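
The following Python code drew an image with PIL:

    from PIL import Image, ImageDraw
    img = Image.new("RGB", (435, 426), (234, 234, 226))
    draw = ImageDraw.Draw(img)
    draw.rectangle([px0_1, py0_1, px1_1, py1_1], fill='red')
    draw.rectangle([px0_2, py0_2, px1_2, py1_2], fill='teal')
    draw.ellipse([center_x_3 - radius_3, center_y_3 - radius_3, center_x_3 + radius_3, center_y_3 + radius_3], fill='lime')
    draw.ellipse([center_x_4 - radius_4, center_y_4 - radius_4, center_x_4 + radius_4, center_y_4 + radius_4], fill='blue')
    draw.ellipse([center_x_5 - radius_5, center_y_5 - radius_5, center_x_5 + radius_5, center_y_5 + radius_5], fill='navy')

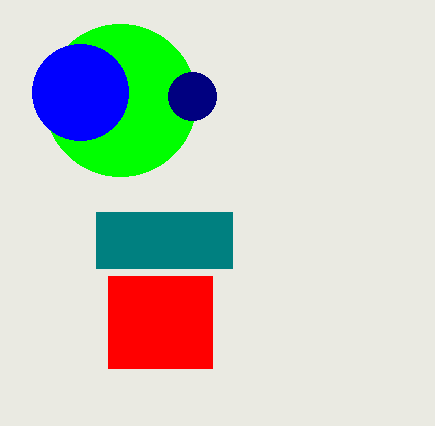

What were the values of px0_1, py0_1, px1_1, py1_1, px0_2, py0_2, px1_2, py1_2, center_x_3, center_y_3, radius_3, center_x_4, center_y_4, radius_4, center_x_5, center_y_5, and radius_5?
px0_1 = 108; py0_1 = 276; px1_1 = 212; py1_1 = 368; px0_2 = 96; py0_2 = 212; px1_2 = 232; py1_2 = 268; center_x_3 = 120; center_y_3 = 100; radius_3 = 76; center_x_4 = 80; center_y_4 = 92; radius_4 = 48; center_x_5 = 192; center_y_5 = 96; radius_5 = 24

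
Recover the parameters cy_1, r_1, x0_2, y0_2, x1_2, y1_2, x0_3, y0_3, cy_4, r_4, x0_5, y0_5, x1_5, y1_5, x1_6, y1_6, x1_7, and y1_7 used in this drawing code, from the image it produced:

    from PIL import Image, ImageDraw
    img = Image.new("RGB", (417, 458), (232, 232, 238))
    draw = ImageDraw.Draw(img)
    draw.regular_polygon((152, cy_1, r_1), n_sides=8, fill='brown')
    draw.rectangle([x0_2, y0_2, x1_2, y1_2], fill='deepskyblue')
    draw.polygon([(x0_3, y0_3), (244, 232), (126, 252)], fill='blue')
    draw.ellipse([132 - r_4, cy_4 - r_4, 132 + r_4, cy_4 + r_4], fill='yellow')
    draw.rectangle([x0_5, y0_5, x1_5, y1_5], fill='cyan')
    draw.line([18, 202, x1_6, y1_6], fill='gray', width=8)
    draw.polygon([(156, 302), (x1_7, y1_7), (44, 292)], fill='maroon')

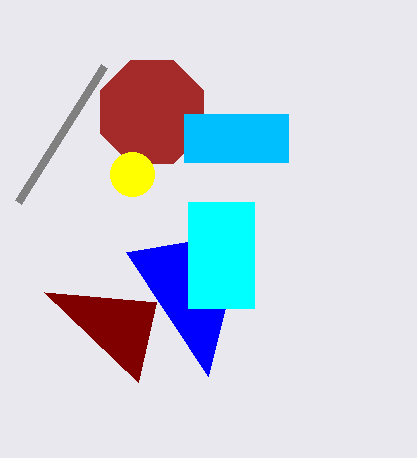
cy_1 = 112, r_1 = 56, x0_2 = 184, y0_2 = 114, x1_2 = 288, y1_2 = 162, x0_3 = 208, y0_3 = 376, cy_4 = 174, r_4 = 22, x0_5 = 188, y0_5 = 202, x1_5 = 254, y1_5 = 308, x1_6 = 104, y1_6 = 66, x1_7 = 138, y1_7 = 382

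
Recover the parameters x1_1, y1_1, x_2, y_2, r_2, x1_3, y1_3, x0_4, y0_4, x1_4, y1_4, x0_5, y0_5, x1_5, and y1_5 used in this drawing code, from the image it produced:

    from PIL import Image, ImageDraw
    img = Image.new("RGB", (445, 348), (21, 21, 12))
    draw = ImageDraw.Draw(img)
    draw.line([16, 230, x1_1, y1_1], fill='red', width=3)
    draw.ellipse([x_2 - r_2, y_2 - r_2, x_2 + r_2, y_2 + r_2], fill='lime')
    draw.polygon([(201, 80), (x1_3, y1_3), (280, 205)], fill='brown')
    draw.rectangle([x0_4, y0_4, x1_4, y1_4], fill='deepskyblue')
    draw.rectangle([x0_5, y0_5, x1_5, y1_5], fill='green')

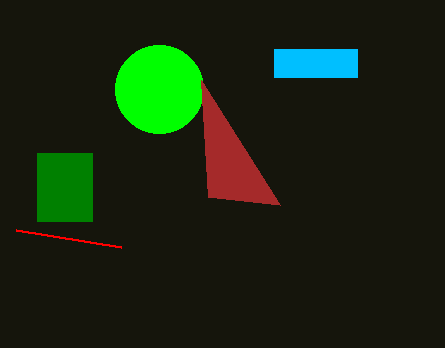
x1_1 = 121
y1_1 = 247
x_2 = 159
y_2 = 89
r_2 = 44
x1_3 = 208
y1_3 = 197
x0_4 = 274
y0_4 = 49
x1_4 = 357
y1_4 = 77
x0_5 = 37
y0_5 = 153
x1_5 = 92
y1_5 = 221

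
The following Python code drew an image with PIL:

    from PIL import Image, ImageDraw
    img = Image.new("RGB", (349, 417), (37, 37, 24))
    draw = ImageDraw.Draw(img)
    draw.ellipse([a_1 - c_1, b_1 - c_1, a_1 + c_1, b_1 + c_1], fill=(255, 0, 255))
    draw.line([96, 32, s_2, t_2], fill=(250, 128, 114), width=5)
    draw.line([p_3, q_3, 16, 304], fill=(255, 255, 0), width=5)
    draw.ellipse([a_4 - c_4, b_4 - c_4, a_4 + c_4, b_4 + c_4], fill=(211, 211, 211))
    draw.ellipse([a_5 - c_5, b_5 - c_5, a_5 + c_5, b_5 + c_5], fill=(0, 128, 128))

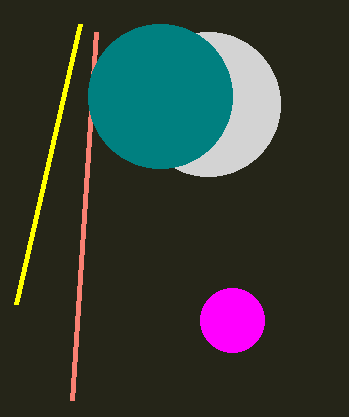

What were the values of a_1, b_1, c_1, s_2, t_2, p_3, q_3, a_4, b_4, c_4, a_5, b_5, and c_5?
a_1 = 232, b_1 = 320, c_1 = 32, s_2 = 72, t_2 = 400, p_3 = 80, q_3 = 24, a_4 = 208, b_4 = 104, c_4 = 72, a_5 = 160, b_5 = 96, c_5 = 72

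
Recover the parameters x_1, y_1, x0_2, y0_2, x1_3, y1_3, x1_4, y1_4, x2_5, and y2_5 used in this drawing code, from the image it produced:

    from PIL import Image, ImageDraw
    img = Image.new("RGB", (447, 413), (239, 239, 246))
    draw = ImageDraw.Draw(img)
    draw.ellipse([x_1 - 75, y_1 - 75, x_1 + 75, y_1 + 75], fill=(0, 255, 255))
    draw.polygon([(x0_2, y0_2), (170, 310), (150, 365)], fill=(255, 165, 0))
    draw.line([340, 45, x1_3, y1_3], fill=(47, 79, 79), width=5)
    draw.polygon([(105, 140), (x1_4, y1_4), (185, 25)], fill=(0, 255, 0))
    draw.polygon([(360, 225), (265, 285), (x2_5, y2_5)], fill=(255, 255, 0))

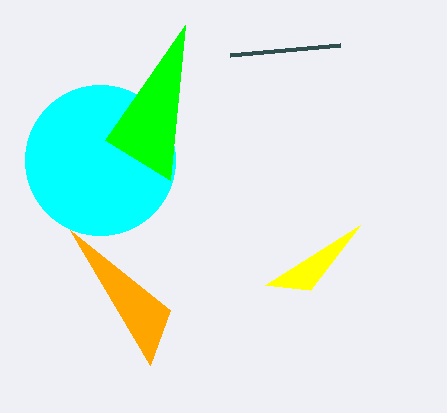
x_1 = 100, y_1 = 160, x0_2 = 70, y0_2 = 230, x1_3 = 230, y1_3 = 55, x1_4 = 170, y1_4 = 180, x2_5 = 310, y2_5 = 290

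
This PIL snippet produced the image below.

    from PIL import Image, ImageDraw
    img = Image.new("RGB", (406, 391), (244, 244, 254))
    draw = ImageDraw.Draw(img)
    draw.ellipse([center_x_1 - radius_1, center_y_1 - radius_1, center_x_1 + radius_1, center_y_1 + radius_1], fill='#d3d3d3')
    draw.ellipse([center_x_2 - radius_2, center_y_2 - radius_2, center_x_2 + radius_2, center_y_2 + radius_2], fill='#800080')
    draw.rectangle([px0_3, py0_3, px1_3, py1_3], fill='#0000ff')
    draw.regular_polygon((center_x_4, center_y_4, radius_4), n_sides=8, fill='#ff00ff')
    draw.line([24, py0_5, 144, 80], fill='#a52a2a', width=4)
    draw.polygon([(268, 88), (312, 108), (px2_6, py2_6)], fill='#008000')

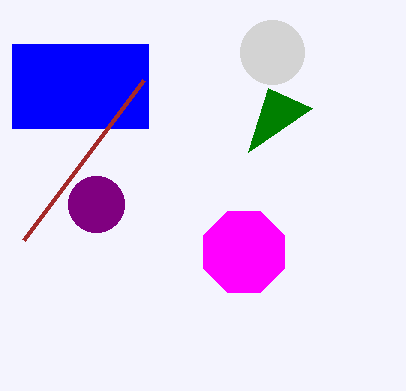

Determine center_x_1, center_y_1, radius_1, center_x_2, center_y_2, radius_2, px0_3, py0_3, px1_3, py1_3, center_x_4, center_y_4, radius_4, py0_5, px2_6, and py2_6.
center_x_1 = 272; center_y_1 = 52; radius_1 = 32; center_x_2 = 96; center_y_2 = 204; radius_2 = 28; px0_3 = 12; py0_3 = 44; px1_3 = 148; py1_3 = 128; center_x_4 = 244; center_y_4 = 252; radius_4 = 44; py0_5 = 240; px2_6 = 248; py2_6 = 152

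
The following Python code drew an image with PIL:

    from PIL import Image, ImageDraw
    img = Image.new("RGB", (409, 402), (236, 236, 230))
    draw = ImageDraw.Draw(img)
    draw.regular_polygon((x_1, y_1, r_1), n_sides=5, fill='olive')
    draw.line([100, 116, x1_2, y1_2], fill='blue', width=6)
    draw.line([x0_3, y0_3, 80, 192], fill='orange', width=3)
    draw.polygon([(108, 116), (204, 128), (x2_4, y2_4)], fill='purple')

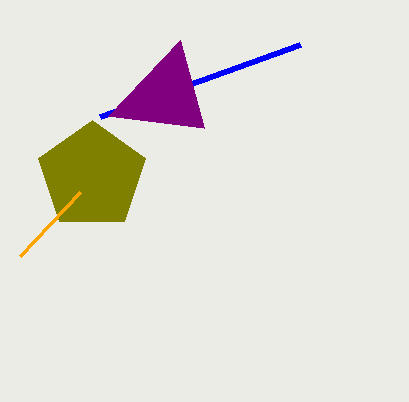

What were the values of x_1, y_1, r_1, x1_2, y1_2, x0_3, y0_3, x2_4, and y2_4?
x_1 = 92, y_1 = 176, r_1 = 56, x1_2 = 300, y1_2 = 44, x0_3 = 20, y0_3 = 256, x2_4 = 180, y2_4 = 40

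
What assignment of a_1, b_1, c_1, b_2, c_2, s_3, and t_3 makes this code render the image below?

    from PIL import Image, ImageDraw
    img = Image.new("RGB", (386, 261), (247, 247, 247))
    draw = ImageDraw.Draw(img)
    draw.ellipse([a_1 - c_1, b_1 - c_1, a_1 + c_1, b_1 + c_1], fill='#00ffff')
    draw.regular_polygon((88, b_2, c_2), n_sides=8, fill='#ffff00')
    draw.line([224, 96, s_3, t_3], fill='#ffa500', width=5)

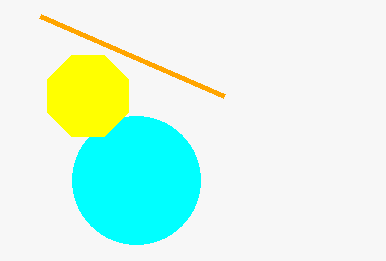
a_1 = 136, b_1 = 180, c_1 = 64, b_2 = 96, c_2 = 44, s_3 = 40, t_3 = 16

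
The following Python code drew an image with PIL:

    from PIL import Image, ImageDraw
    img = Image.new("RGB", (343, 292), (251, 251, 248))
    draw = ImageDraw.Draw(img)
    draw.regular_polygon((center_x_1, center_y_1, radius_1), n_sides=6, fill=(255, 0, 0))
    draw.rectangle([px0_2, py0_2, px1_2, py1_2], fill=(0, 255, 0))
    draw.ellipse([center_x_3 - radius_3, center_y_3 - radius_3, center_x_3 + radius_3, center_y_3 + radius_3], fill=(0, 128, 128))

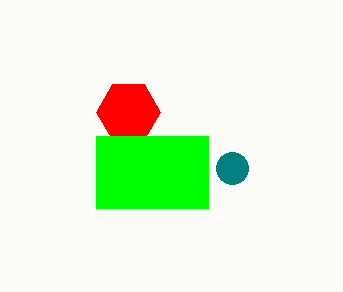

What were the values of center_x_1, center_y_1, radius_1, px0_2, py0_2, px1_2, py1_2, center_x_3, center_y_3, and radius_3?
center_x_1 = 128; center_y_1 = 112; radius_1 = 32; px0_2 = 96; py0_2 = 136; px1_2 = 208; py1_2 = 208; center_x_3 = 232; center_y_3 = 168; radius_3 = 16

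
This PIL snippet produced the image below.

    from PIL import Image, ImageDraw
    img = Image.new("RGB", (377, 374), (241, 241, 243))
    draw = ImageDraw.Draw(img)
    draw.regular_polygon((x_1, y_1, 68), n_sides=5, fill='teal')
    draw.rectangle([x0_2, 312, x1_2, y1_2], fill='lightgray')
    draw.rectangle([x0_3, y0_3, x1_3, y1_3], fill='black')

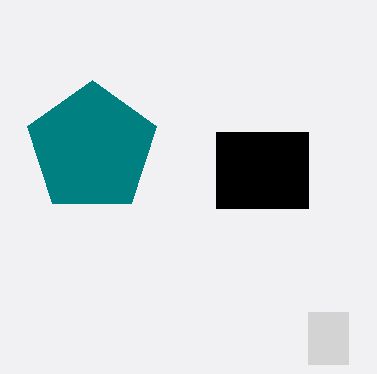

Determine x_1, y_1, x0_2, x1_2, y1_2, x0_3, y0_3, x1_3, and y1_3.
x_1 = 92; y_1 = 148; x0_2 = 308; x1_2 = 348; y1_2 = 364; x0_3 = 216; y0_3 = 132; x1_3 = 308; y1_3 = 208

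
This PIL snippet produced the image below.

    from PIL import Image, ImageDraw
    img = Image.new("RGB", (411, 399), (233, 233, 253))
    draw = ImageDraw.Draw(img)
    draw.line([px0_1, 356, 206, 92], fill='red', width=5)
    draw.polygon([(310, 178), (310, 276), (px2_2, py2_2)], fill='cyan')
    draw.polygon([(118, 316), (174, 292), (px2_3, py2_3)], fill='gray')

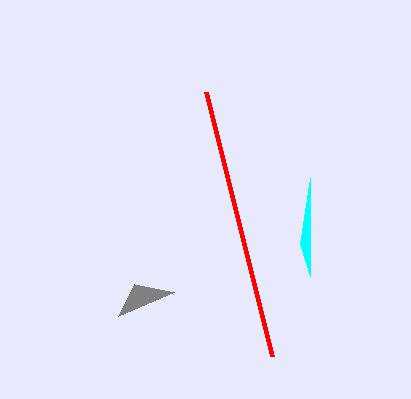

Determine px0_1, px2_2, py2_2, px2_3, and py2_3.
px0_1 = 272
px2_2 = 300
py2_2 = 244
px2_3 = 134
py2_3 = 284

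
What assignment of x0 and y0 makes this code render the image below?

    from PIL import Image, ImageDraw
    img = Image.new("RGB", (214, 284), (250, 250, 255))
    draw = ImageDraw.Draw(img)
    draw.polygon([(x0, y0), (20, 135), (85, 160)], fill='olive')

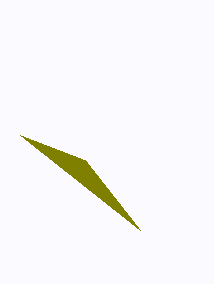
x0 = 140; y0 = 230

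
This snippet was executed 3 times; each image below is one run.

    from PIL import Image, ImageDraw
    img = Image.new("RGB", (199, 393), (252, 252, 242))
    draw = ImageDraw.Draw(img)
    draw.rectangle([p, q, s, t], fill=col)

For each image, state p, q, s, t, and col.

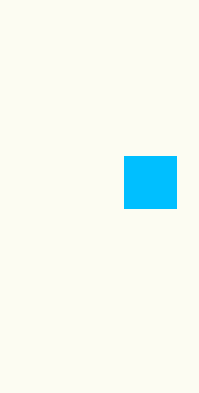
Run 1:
p = 124; q = 156; s = 176; t = 208; col = 'deepskyblue'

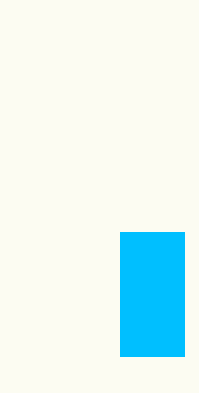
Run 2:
p = 120; q = 232; s = 184; t = 356; col = 'deepskyblue'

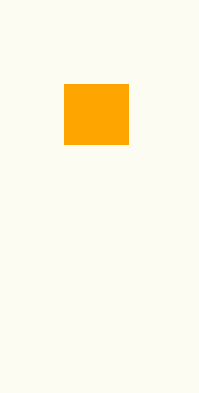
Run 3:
p = 64
q = 84
s = 128
t = 144
col = 'orange'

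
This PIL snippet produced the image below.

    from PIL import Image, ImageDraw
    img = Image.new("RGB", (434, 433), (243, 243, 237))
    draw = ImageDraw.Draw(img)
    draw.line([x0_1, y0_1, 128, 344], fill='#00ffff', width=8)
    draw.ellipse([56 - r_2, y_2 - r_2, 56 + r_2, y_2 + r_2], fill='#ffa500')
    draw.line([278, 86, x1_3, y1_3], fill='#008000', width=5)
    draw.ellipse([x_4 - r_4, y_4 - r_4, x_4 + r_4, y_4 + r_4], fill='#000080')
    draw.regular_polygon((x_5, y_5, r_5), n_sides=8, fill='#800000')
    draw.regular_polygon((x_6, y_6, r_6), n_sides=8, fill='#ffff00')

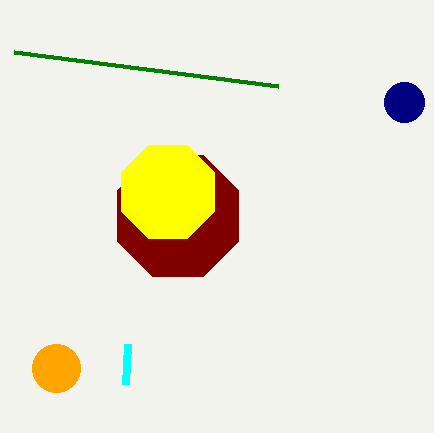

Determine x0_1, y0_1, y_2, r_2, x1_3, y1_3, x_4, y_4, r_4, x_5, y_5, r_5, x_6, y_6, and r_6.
x0_1 = 126
y0_1 = 384
y_2 = 368
r_2 = 24
x1_3 = 14
y1_3 = 52
x_4 = 404
y_4 = 102
r_4 = 20
x_5 = 178
y_5 = 216
r_5 = 66
x_6 = 168
y_6 = 192
r_6 = 50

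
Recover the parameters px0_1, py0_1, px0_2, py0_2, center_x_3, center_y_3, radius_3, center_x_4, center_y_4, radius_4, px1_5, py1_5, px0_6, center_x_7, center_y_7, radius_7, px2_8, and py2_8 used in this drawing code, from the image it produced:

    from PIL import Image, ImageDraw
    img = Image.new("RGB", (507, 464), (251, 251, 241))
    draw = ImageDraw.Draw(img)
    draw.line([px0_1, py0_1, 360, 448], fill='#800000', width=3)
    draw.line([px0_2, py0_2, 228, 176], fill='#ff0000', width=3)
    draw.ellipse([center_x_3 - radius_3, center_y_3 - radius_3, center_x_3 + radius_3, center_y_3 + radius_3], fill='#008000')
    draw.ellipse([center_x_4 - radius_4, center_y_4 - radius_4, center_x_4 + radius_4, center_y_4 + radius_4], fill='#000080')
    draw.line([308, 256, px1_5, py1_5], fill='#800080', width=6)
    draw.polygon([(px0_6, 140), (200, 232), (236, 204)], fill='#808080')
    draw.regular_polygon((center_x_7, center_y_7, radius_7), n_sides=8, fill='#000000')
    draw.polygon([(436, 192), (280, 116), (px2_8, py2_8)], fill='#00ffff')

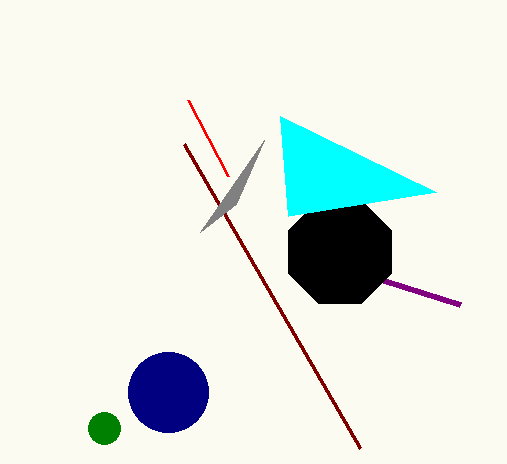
px0_1 = 184; py0_1 = 144; px0_2 = 188; py0_2 = 100; center_x_3 = 104; center_y_3 = 428; radius_3 = 16; center_x_4 = 168; center_y_4 = 392; radius_4 = 40; px1_5 = 460; py1_5 = 304; px0_6 = 264; center_x_7 = 340; center_y_7 = 252; radius_7 = 56; px2_8 = 288; py2_8 = 216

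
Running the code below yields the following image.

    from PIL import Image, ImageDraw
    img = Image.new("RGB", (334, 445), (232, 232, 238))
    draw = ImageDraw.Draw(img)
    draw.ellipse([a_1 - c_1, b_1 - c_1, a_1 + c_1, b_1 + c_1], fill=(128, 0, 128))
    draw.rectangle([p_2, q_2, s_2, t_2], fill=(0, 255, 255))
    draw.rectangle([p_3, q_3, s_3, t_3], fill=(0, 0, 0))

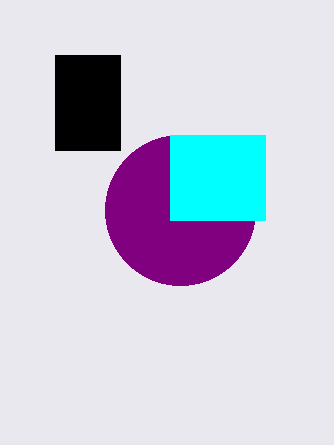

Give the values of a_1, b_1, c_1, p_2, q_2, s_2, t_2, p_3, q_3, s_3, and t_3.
a_1 = 180, b_1 = 210, c_1 = 75, p_2 = 170, q_2 = 135, s_2 = 265, t_2 = 220, p_3 = 55, q_3 = 55, s_3 = 120, t_3 = 150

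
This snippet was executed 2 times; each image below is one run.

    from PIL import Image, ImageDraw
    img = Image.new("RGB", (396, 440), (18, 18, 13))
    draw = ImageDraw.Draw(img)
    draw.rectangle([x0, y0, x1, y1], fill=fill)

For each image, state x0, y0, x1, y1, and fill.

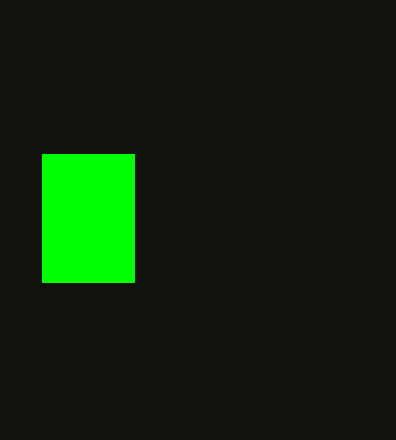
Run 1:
x0 = 42; y0 = 154; x1 = 134; y1 = 282; fill = 'lime'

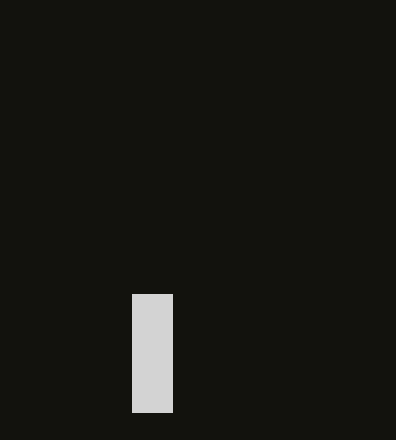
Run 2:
x0 = 132
y0 = 294
x1 = 172
y1 = 412
fill = 'lightgray'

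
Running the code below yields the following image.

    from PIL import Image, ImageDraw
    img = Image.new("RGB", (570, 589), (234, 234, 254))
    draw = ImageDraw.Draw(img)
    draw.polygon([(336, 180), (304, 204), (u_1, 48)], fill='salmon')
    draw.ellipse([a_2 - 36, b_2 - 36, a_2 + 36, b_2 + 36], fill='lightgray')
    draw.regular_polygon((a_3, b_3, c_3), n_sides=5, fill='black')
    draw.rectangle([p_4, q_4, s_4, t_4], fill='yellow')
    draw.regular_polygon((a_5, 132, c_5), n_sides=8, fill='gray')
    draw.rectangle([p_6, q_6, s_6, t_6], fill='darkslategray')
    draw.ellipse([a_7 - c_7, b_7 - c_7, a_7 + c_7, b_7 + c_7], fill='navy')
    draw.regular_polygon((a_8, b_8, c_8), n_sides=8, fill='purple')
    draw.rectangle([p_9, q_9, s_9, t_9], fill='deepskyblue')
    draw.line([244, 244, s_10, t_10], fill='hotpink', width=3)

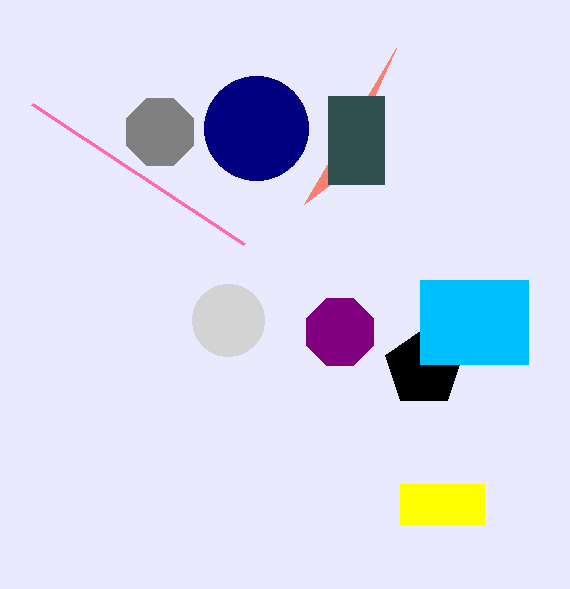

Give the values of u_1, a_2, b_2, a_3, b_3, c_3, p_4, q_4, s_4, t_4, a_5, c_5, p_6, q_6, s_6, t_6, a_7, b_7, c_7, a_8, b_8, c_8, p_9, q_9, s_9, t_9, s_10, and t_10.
u_1 = 396
a_2 = 228
b_2 = 320
a_3 = 424
b_3 = 368
c_3 = 40
p_4 = 400
q_4 = 484
s_4 = 484
t_4 = 524
a_5 = 160
c_5 = 36
p_6 = 328
q_6 = 96
s_6 = 384
t_6 = 184
a_7 = 256
b_7 = 128
c_7 = 52
a_8 = 340
b_8 = 332
c_8 = 36
p_9 = 420
q_9 = 280
s_9 = 528
t_9 = 364
s_10 = 32
t_10 = 104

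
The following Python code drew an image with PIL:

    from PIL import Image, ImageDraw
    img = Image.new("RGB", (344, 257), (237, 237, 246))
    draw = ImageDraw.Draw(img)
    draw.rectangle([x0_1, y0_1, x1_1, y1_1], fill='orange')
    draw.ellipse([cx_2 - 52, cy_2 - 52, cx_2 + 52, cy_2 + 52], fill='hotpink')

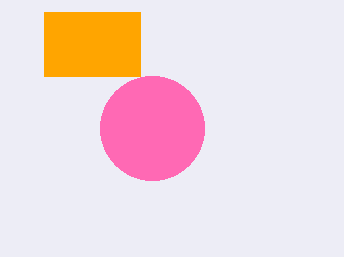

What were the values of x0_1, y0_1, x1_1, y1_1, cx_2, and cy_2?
x0_1 = 44; y0_1 = 12; x1_1 = 140; y1_1 = 76; cx_2 = 152; cy_2 = 128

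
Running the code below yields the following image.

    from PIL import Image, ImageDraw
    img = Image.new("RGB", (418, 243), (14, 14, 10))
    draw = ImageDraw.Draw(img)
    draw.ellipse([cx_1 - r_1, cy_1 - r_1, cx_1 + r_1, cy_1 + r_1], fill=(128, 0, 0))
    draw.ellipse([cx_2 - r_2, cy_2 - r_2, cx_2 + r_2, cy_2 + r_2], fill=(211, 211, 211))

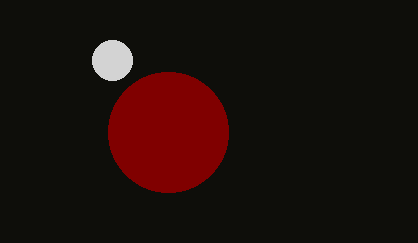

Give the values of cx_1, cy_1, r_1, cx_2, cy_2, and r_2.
cx_1 = 168
cy_1 = 132
r_1 = 60
cx_2 = 112
cy_2 = 60
r_2 = 20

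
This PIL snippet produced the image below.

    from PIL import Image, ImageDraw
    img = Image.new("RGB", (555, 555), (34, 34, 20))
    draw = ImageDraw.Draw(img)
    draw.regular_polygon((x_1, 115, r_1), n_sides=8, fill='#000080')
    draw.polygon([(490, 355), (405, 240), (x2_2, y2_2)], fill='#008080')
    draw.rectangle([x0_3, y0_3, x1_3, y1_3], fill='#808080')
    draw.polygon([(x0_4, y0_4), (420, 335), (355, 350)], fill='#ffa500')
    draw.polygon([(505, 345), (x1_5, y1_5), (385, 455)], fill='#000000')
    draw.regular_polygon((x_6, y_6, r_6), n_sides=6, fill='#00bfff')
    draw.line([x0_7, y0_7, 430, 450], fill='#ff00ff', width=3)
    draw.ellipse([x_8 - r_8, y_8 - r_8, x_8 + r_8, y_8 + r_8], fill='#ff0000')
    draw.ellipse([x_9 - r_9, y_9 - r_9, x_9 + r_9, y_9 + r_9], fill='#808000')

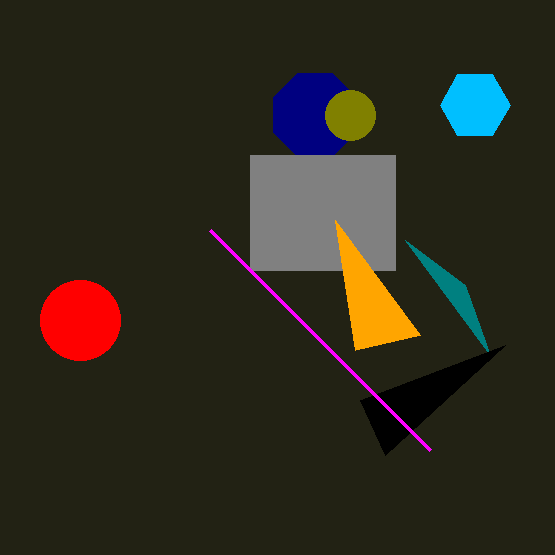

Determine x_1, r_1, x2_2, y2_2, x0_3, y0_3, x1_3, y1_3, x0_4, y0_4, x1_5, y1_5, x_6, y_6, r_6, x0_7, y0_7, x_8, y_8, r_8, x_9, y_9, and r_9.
x_1 = 315, r_1 = 45, x2_2 = 465, y2_2 = 285, x0_3 = 250, y0_3 = 155, x1_3 = 395, y1_3 = 270, x0_4 = 335, y0_4 = 220, x1_5 = 360, y1_5 = 400, x_6 = 475, y_6 = 105, r_6 = 35, x0_7 = 210, y0_7 = 230, x_8 = 80, y_8 = 320, r_8 = 40, x_9 = 350, y_9 = 115, r_9 = 25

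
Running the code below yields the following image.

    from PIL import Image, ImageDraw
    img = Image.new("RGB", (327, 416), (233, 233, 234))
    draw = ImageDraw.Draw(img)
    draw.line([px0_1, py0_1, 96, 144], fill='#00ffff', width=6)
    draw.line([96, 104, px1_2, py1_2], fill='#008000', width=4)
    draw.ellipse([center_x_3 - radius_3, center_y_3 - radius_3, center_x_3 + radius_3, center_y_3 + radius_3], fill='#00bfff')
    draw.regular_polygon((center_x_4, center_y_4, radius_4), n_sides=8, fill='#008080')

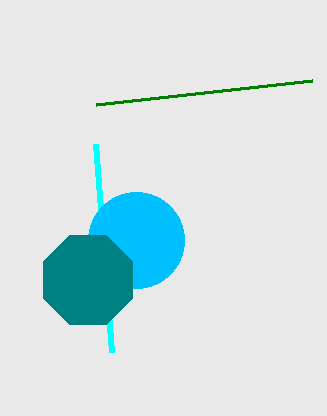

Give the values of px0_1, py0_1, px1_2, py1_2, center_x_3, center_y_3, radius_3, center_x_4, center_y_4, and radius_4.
px0_1 = 112
py0_1 = 352
px1_2 = 312
py1_2 = 80
center_x_3 = 136
center_y_3 = 240
radius_3 = 48
center_x_4 = 88
center_y_4 = 280
radius_4 = 48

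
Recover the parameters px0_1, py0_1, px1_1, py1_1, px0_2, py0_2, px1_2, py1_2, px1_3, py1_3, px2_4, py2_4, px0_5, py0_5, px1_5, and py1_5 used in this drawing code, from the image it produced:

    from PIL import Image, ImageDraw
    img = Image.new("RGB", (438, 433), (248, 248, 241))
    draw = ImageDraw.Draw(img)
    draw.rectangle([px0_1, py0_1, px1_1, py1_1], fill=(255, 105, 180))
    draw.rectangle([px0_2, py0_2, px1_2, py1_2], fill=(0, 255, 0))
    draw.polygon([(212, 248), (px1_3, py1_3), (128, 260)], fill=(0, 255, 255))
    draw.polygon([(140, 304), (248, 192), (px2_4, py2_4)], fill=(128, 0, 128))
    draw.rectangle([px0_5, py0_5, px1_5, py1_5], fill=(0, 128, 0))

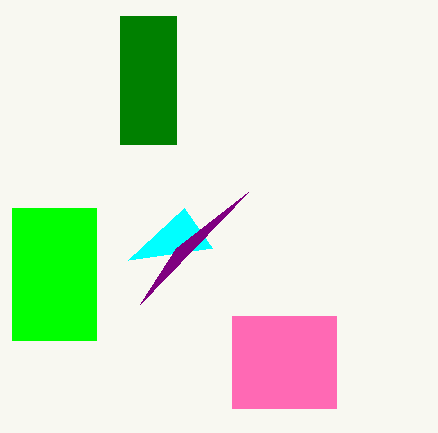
px0_1 = 232
py0_1 = 316
px1_1 = 336
py1_1 = 408
px0_2 = 12
py0_2 = 208
px1_2 = 96
py1_2 = 340
px1_3 = 184
py1_3 = 208
px2_4 = 176
py2_4 = 248
px0_5 = 120
py0_5 = 16
px1_5 = 176
py1_5 = 144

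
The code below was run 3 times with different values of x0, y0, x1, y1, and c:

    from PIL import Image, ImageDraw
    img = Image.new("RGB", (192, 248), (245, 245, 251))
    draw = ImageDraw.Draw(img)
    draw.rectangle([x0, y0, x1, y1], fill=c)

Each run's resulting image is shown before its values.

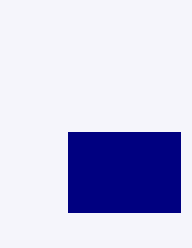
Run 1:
x0 = 68
y0 = 132
x1 = 180
y1 = 212
c = 'navy'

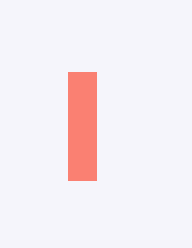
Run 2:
x0 = 68, y0 = 72, x1 = 96, y1 = 180, c = 'salmon'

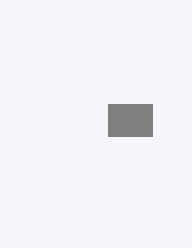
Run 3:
x0 = 108
y0 = 104
x1 = 152
y1 = 136
c = 'gray'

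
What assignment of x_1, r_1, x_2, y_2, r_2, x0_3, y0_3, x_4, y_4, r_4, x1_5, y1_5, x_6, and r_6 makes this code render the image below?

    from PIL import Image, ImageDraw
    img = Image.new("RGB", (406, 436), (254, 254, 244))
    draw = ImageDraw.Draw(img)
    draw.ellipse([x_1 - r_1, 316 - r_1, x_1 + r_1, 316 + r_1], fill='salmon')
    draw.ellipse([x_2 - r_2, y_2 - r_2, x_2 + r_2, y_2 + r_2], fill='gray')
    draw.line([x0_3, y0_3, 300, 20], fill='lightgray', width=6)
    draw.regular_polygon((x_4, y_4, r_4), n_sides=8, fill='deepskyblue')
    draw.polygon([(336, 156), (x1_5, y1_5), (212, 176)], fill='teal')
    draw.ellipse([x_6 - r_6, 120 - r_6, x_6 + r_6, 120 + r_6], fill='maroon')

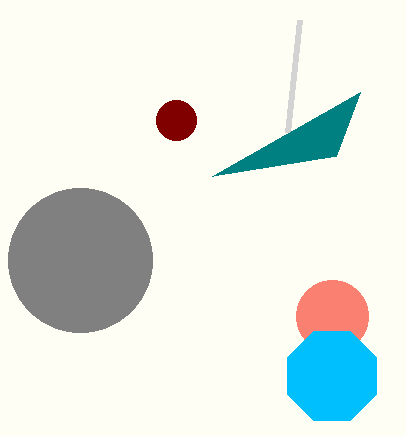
x_1 = 332; r_1 = 36; x_2 = 80; y_2 = 260; r_2 = 72; x0_3 = 288; y0_3 = 132; x_4 = 332; y_4 = 376; r_4 = 48; x1_5 = 360; y1_5 = 92; x_6 = 176; r_6 = 20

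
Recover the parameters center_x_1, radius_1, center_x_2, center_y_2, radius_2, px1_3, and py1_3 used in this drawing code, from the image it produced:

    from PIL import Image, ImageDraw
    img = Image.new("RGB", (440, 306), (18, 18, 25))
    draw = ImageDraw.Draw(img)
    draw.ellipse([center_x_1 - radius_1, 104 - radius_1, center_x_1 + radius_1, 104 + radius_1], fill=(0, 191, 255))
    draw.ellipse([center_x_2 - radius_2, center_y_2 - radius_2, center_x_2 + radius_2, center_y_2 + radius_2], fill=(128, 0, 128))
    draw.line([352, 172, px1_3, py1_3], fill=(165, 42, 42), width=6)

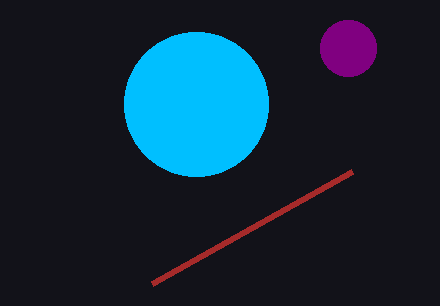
center_x_1 = 196; radius_1 = 72; center_x_2 = 348; center_y_2 = 48; radius_2 = 28; px1_3 = 152; py1_3 = 284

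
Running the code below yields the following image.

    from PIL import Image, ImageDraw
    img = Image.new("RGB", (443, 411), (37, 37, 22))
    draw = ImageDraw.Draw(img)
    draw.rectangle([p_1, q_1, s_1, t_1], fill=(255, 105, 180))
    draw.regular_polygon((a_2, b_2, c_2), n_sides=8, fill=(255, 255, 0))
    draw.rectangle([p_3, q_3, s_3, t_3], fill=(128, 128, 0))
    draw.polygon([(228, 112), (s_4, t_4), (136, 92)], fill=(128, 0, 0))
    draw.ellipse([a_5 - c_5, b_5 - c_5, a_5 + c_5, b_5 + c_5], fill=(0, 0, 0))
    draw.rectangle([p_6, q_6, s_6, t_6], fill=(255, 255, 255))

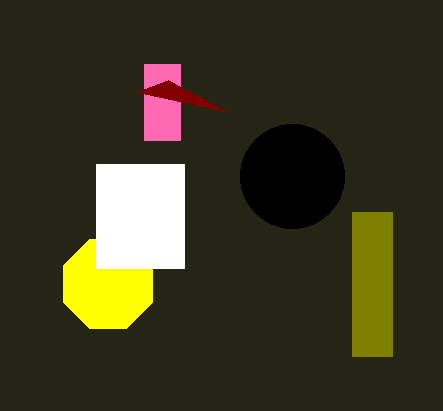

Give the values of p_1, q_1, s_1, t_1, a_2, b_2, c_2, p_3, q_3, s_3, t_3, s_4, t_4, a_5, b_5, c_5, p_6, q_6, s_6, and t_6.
p_1 = 144; q_1 = 64; s_1 = 180; t_1 = 140; a_2 = 108; b_2 = 284; c_2 = 48; p_3 = 352; q_3 = 212; s_3 = 392; t_3 = 356; s_4 = 168; t_4 = 80; a_5 = 292; b_5 = 176; c_5 = 52; p_6 = 96; q_6 = 164; s_6 = 184; t_6 = 268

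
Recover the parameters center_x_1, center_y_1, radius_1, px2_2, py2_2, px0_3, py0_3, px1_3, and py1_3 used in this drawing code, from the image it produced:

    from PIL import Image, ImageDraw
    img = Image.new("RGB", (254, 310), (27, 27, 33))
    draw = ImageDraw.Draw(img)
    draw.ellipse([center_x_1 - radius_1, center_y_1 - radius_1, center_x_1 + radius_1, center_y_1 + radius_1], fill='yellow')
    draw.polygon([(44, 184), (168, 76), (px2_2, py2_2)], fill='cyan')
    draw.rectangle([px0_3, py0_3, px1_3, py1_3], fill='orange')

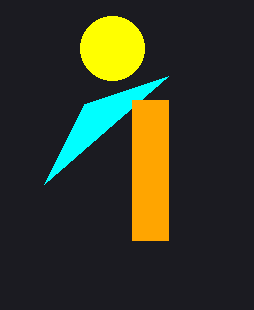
center_x_1 = 112, center_y_1 = 48, radius_1 = 32, px2_2 = 84, py2_2 = 104, px0_3 = 132, py0_3 = 100, px1_3 = 168, py1_3 = 240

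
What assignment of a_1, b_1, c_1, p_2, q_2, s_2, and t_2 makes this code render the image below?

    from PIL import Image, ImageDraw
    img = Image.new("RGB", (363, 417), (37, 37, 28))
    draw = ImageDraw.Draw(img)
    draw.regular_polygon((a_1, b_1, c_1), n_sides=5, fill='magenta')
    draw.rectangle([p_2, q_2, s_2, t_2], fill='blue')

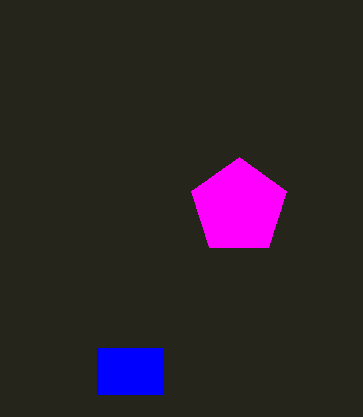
a_1 = 239, b_1 = 207, c_1 = 50, p_2 = 97, q_2 = 348, s_2 = 163, t_2 = 394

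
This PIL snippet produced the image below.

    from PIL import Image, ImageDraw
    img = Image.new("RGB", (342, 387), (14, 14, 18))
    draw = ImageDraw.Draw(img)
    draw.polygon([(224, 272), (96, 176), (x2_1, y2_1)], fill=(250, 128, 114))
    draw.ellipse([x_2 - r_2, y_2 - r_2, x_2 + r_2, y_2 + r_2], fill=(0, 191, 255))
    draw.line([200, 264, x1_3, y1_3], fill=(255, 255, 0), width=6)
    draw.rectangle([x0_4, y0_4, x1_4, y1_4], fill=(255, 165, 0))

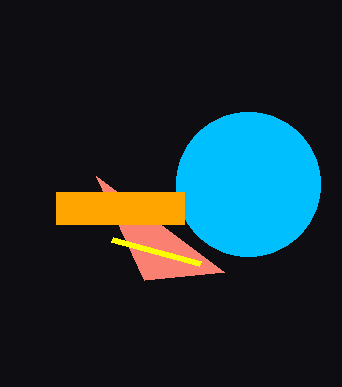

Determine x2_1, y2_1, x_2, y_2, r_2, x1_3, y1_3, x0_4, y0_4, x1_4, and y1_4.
x2_1 = 144; y2_1 = 280; x_2 = 248; y_2 = 184; r_2 = 72; x1_3 = 112; y1_3 = 240; x0_4 = 56; y0_4 = 192; x1_4 = 184; y1_4 = 224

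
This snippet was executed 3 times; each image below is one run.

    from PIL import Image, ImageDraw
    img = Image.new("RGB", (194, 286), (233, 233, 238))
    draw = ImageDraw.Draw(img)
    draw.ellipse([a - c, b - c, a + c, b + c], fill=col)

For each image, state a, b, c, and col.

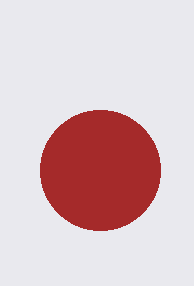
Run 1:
a = 100, b = 170, c = 60, col = 'brown'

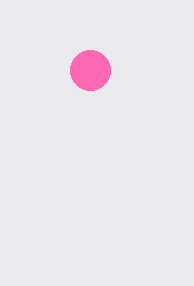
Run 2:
a = 90
b = 70
c = 20
col = 'hotpink'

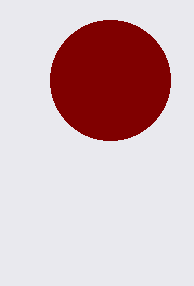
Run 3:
a = 110; b = 80; c = 60; col = 'maroon'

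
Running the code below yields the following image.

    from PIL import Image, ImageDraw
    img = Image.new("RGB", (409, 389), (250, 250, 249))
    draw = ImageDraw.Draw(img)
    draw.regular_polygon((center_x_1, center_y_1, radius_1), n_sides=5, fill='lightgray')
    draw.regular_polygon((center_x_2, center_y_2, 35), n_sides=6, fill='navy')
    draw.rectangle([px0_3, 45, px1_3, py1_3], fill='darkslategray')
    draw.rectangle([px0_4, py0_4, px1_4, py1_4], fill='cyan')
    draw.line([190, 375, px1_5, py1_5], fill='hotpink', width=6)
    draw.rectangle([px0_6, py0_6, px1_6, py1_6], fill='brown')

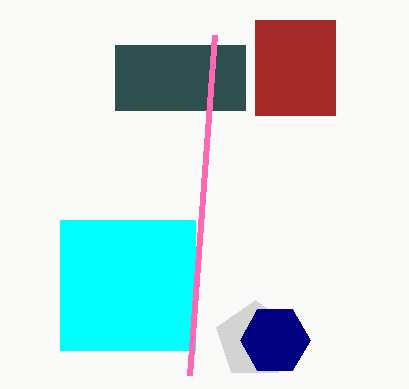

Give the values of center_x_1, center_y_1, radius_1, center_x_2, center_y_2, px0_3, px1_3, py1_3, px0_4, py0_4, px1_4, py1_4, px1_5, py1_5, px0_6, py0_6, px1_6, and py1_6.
center_x_1 = 255, center_y_1 = 340, radius_1 = 40, center_x_2 = 275, center_y_2 = 340, px0_3 = 115, px1_3 = 245, py1_3 = 110, px0_4 = 60, py0_4 = 220, px1_4 = 195, py1_4 = 350, px1_5 = 215, py1_5 = 35, px0_6 = 255, py0_6 = 20, px1_6 = 335, py1_6 = 115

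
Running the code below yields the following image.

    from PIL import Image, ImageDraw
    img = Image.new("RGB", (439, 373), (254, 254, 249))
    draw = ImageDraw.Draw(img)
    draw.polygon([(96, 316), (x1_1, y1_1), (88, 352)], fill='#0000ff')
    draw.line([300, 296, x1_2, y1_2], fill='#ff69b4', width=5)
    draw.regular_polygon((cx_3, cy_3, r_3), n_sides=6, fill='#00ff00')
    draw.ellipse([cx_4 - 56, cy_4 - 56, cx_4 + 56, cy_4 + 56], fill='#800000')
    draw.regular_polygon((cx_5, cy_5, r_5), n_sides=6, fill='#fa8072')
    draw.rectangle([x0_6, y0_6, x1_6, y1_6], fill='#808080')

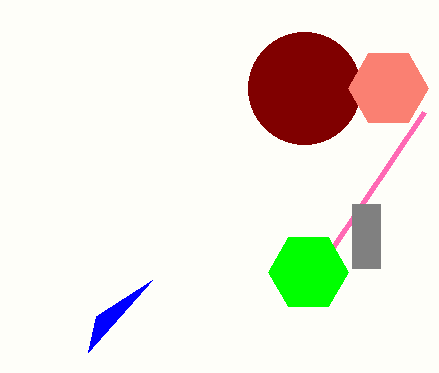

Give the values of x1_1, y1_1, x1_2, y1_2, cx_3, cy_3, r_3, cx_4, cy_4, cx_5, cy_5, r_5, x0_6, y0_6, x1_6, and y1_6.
x1_1 = 152
y1_1 = 280
x1_2 = 424
y1_2 = 112
cx_3 = 308
cy_3 = 272
r_3 = 40
cx_4 = 304
cy_4 = 88
cx_5 = 388
cy_5 = 88
r_5 = 40
x0_6 = 352
y0_6 = 204
x1_6 = 380
y1_6 = 268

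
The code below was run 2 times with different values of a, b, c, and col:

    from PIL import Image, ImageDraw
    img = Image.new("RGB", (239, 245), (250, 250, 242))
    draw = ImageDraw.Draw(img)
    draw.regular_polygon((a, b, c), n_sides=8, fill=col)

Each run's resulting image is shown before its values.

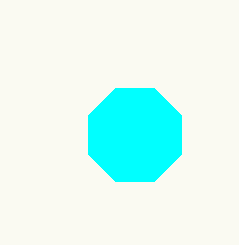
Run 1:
a = 135; b = 135; c = 50; col = 'cyan'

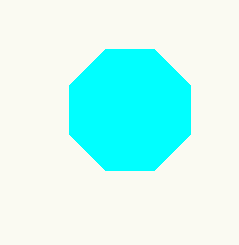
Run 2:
a = 130; b = 110; c = 65; col = 'cyan'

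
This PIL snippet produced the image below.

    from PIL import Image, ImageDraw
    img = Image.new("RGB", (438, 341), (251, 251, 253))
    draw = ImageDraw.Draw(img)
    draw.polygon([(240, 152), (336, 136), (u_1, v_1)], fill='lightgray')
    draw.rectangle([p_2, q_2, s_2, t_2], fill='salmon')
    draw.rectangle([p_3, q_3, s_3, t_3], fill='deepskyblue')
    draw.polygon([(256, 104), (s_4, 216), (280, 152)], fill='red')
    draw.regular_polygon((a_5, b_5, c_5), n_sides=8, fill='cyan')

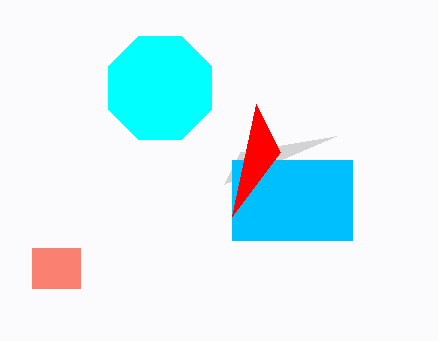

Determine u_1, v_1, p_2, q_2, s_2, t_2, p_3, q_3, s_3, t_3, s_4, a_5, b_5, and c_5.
u_1 = 224
v_1 = 184
p_2 = 32
q_2 = 248
s_2 = 80
t_2 = 288
p_3 = 232
q_3 = 160
s_3 = 352
t_3 = 240
s_4 = 232
a_5 = 160
b_5 = 88
c_5 = 56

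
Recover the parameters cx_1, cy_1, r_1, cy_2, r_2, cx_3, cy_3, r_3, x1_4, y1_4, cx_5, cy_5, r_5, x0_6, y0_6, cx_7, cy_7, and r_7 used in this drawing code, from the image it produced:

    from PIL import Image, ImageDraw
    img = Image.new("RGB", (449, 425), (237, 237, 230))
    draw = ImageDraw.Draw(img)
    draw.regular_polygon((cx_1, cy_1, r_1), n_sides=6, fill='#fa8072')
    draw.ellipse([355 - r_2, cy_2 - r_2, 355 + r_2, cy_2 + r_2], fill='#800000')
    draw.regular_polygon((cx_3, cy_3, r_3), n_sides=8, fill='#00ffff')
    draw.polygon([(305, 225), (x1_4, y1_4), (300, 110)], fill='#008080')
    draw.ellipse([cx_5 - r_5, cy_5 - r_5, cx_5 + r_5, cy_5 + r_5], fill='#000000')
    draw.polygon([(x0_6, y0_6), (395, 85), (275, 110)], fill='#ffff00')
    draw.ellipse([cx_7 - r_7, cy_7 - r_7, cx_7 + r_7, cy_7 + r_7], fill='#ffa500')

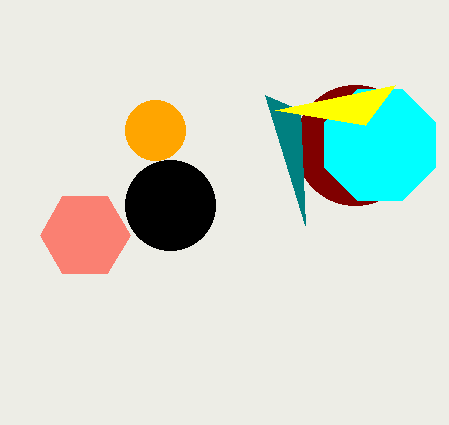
cx_1 = 85, cy_1 = 235, r_1 = 45, cy_2 = 145, r_2 = 60, cx_3 = 380, cy_3 = 145, r_3 = 60, x1_4 = 265, y1_4 = 95, cx_5 = 170, cy_5 = 205, r_5 = 45, x0_6 = 365, y0_6 = 125, cx_7 = 155, cy_7 = 130, r_7 = 30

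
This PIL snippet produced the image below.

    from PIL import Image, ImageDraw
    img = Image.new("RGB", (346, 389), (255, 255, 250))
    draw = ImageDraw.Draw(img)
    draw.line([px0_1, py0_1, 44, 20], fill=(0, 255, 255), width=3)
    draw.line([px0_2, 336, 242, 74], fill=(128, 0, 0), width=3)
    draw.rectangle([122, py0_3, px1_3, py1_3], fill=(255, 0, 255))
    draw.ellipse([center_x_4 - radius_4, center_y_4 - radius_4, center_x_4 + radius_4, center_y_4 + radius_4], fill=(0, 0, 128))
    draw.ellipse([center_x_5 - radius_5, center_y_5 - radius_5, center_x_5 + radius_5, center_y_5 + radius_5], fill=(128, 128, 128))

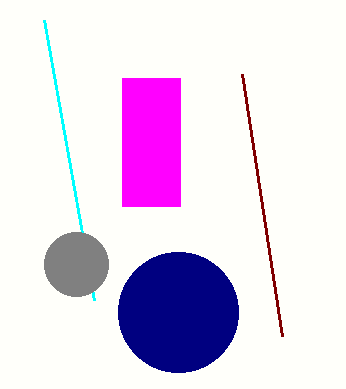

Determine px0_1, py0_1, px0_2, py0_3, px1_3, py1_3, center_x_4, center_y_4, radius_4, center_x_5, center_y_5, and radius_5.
px0_1 = 94; py0_1 = 300; px0_2 = 282; py0_3 = 78; px1_3 = 180; py1_3 = 206; center_x_4 = 178; center_y_4 = 312; radius_4 = 60; center_x_5 = 76; center_y_5 = 264; radius_5 = 32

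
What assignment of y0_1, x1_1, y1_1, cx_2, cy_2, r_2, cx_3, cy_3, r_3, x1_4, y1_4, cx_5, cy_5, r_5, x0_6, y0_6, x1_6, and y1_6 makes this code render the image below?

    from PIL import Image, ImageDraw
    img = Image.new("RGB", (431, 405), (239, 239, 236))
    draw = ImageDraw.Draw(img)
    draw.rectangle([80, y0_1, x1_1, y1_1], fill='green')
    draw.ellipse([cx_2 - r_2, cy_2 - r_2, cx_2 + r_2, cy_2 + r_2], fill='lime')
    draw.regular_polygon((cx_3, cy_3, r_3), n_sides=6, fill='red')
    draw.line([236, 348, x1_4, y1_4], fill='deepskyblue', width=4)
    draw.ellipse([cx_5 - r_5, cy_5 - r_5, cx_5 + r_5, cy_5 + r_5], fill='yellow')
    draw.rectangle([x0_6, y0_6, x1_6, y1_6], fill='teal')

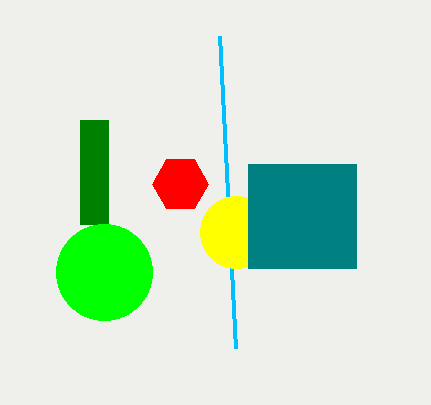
y0_1 = 120, x1_1 = 108, y1_1 = 224, cx_2 = 104, cy_2 = 272, r_2 = 48, cx_3 = 180, cy_3 = 184, r_3 = 28, x1_4 = 220, y1_4 = 36, cx_5 = 236, cy_5 = 232, r_5 = 36, x0_6 = 248, y0_6 = 164, x1_6 = 356, y1_6 = 268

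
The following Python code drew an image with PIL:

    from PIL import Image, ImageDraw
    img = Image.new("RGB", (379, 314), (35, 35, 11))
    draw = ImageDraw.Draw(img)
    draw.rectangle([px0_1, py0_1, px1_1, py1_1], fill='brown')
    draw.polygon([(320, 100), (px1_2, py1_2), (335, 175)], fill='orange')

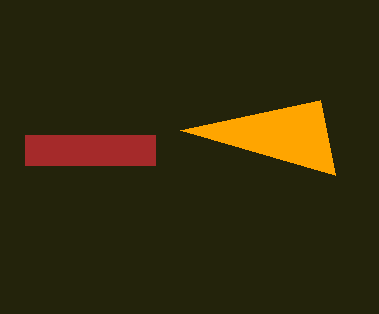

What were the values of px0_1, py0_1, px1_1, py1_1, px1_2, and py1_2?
px0_1 = 25, py0_1 = 135, px1_1 = 155, py1_1 = 165, px1_2 = 180, py1_2 = 130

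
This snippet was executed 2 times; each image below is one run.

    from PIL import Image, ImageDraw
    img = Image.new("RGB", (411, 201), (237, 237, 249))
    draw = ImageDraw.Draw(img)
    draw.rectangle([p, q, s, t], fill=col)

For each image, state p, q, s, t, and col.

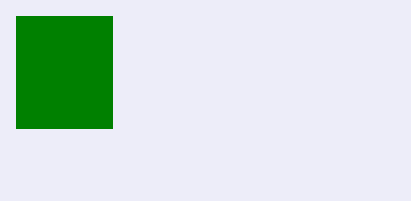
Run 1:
p = 16; q = 16; s = 112; t = 128; col = 'green'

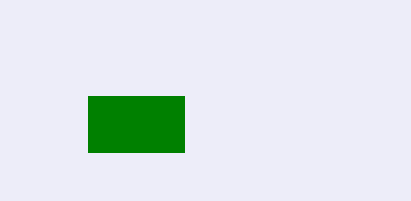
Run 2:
p = 88; q = 96; s = 184; t = 152; col = 'green'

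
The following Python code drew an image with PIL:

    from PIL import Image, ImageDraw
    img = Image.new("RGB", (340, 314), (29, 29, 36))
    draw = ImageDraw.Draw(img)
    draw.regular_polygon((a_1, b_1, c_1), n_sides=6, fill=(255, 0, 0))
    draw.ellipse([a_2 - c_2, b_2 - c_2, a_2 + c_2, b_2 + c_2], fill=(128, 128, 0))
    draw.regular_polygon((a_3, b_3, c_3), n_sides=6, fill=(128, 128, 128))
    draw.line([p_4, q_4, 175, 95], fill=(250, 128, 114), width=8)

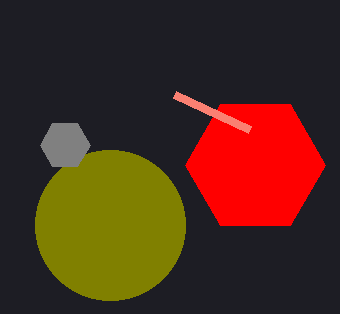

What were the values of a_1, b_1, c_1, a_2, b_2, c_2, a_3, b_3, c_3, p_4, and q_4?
a_1 = 255
b_1 = 165
c_1 = 70
a_2 = 110
b_2 = 225
c_2 = 75
a_3 = 65
b_3 = 145
c_3 = 25
p_4 = 250
q_4 = 130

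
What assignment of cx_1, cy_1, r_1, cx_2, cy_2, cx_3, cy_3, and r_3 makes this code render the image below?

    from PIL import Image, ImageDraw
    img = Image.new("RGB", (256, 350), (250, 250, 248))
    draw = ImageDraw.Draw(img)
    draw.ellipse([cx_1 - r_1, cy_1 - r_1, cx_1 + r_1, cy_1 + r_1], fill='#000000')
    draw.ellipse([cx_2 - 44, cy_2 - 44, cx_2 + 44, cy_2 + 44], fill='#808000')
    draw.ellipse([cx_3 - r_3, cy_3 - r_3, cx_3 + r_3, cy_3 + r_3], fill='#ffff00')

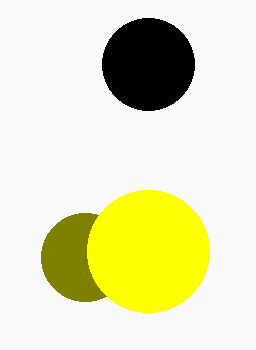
cx_1 = 148; cy_1 = 64; r_1 = 46; cx_2 = 85; cy_2 = 257; cx_3 = 148; cy_3 = 251; r_3 = 61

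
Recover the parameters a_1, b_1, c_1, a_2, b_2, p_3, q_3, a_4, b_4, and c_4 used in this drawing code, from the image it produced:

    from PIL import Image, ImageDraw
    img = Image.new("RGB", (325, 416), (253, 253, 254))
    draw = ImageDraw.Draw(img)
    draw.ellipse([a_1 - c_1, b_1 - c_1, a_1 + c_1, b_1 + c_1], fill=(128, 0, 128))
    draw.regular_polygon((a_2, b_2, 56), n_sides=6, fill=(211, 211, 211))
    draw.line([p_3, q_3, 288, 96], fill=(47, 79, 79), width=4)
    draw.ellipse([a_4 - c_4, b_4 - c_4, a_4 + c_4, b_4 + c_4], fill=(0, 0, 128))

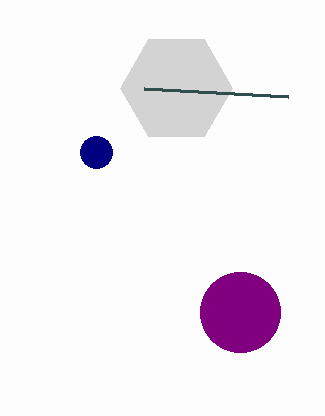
a_1 = 240, b_1 = 312, c_1 = 40, a_2 = 176, b_2 = 88, p_3 = 144, q_3 = 88, a_4 = 96, b_4 = 152, c_4 = 16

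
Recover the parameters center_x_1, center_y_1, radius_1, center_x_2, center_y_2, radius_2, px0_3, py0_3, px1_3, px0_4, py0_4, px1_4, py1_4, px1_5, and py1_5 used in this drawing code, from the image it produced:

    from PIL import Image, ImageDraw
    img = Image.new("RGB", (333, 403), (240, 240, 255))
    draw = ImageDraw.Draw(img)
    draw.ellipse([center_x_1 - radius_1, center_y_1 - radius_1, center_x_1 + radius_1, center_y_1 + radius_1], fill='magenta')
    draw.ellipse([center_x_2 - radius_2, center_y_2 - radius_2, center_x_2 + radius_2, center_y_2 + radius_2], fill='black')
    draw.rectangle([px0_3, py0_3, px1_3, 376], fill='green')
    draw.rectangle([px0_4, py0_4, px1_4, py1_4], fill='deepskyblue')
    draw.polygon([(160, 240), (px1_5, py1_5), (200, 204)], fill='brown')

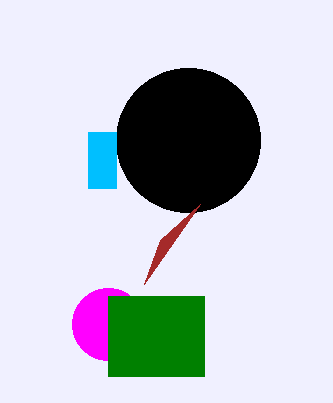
center_x_1 = 108
center_y_1 = 324
radius_1 = 36
center_x_2 = 188
center_y_2 = 140
radius_2 = 72
px0_3 = 108
py0_3 = 296
px1_3 = 204
px0_4 = 88
py0_4 = 132
px1_4 = 116
py1_4 = 188
px1_5 = 144
py1_5 = 284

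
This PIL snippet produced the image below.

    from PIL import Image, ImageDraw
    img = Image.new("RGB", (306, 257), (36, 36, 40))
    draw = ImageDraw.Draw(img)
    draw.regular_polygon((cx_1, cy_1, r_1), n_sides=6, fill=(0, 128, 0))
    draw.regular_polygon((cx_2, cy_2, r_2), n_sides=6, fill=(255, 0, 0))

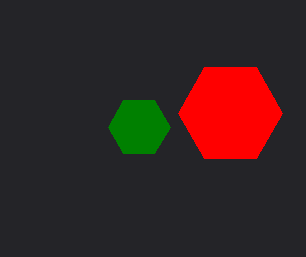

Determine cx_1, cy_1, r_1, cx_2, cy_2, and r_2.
cx_1 = 139
cy_1 = 127
r_1 = 31
cx_2 = 230
cy_2 = 113
r_2 = 52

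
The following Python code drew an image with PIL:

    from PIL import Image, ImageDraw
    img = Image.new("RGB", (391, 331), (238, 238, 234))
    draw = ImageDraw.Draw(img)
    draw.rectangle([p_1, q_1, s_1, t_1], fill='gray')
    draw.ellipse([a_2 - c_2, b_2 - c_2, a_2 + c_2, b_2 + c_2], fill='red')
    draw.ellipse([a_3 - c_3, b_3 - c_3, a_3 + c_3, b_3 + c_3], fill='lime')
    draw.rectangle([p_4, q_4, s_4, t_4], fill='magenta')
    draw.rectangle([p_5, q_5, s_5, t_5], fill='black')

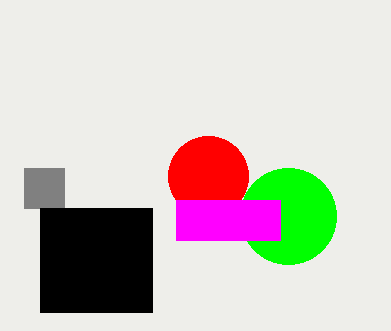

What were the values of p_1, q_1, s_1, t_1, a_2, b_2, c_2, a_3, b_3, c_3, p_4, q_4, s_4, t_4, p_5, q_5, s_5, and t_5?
p_1 = 24, q_1 = 168, s_1 = 64, t_1 = 208, a_2 = 208, b_2 = 176, c_2 = 40, a_3 = 288, b_3 = 216, c_3 = 48, p_4 = 176, q_4 = 200, s_4 = 280, t_4 = 240, p_5 = 40, q_5 = 208, s_5 = 152, t_5 = 312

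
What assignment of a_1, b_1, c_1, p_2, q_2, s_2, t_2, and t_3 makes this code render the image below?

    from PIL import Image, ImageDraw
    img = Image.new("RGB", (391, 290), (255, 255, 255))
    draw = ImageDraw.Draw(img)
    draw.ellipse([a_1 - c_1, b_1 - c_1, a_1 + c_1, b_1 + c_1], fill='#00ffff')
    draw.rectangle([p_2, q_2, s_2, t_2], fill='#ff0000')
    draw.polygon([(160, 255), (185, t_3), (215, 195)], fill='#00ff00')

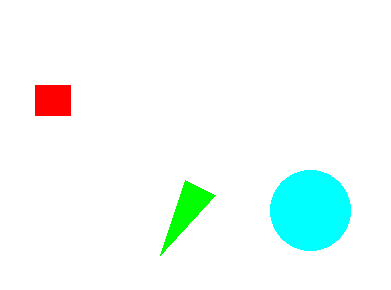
a_1 = 310; b_1 = 210; c_1 = 40; p_2 = 35; q_2 = 85; s_2 = 70; t_2 = 115; t_3 = 180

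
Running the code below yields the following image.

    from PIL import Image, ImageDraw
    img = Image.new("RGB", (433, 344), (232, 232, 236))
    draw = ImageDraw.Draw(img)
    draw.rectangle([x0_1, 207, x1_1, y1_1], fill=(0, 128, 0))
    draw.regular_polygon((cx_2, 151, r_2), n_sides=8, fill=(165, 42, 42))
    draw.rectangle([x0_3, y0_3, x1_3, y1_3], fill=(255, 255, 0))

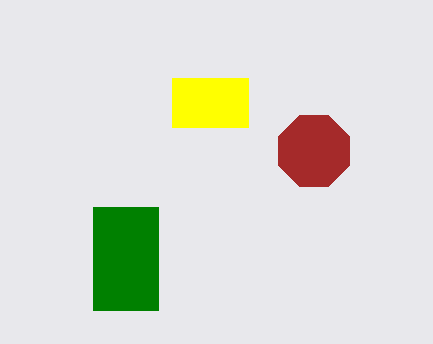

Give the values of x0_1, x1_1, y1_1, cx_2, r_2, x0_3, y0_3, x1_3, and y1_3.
x0_1 = 93, x1_1 = 158, y1_1 = 310, cx_2 = 314, r_2 = 38, x0_3 = 172, y0_3 = 78, x1_3 = 248, y1_3 = 127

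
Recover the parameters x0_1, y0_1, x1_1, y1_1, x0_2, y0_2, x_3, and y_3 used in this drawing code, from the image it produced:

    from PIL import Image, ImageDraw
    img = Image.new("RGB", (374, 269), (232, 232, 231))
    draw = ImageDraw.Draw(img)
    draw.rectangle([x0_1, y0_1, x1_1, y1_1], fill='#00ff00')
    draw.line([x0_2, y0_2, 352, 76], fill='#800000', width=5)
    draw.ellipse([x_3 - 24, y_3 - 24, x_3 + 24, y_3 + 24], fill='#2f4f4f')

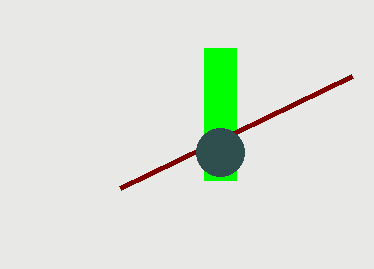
x0_1 = 204
y0_1 = 48
x1_1 = 236
y1_1 = 180
x0_2 = 120
y0_2 = 188
x_3 = 220
y_3 = 152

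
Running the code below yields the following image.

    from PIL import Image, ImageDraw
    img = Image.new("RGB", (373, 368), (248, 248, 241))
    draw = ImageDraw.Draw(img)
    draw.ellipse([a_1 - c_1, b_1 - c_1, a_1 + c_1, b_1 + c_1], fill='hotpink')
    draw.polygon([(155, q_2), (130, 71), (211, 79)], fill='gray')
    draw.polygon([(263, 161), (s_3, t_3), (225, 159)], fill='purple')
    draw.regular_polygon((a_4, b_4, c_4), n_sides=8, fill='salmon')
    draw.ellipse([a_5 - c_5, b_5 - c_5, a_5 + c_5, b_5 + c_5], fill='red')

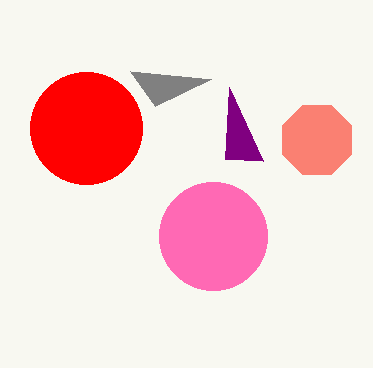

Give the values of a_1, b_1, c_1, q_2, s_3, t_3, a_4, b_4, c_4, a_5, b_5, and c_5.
a_1 = 213; b_1 = 236; c_1 = 54; q_2 = 106; s_3 = 229; t_3 = 87; a_4 = 317; b_4 = 140; c_4 = 37; a_5 = 86; b_5 = 128; c_5 = 56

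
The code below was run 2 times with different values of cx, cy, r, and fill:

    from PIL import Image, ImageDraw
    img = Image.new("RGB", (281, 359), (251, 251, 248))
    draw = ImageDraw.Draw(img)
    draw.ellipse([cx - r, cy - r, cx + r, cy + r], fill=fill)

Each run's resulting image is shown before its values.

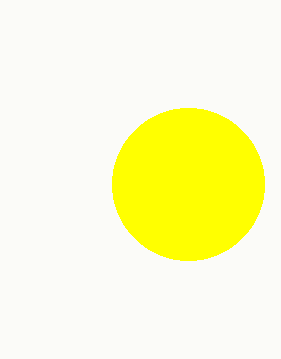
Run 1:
cx = 188; cy = 184; r = 76; fill = 'yellow'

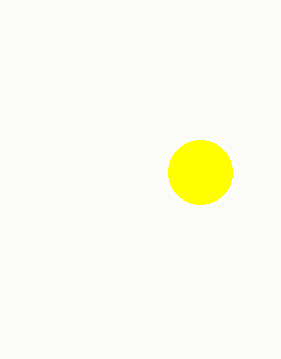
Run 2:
cx = 200
cy = 172
r = 32
fill = 'yellow'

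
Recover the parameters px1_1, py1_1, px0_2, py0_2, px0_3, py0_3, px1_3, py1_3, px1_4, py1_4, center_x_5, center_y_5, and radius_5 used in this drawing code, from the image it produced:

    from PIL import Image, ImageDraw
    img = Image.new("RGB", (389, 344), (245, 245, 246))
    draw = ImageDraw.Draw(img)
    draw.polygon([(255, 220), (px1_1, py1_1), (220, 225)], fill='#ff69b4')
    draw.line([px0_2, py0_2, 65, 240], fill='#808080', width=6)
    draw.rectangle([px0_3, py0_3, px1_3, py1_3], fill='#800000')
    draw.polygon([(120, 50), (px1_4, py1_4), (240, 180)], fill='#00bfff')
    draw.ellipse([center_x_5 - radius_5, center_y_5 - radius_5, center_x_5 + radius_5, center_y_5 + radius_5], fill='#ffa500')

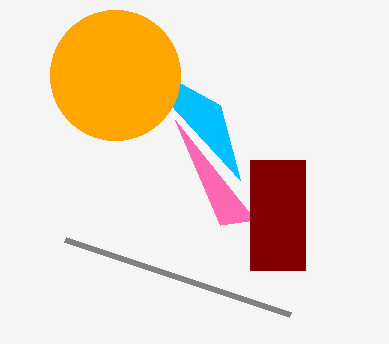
px1_1 = 175, py1_1 = 120, px0_2 = 290, py0_2 = 315, px0_3 = 250, py0_3 = 160, px1_3 = 305, py1_3 = 270, px1_4 = 220, py1_4 = 105, center_x_5 = 115, center_y_5 = 75, radius_5 = 65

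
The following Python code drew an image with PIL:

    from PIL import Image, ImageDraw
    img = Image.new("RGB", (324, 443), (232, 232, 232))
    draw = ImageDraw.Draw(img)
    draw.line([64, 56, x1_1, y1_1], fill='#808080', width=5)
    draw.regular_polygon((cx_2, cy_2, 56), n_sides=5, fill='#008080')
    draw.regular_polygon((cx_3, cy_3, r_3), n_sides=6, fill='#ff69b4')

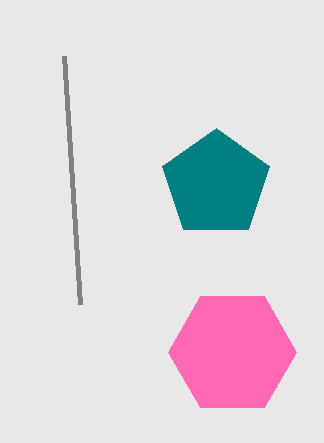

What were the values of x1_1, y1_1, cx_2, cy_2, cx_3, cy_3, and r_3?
x1_1 = 80
y1_1 = 304
cx_2 = 216
cy_2 = 184
cx_3 = 232
cy_3 = 352
r_3 = 64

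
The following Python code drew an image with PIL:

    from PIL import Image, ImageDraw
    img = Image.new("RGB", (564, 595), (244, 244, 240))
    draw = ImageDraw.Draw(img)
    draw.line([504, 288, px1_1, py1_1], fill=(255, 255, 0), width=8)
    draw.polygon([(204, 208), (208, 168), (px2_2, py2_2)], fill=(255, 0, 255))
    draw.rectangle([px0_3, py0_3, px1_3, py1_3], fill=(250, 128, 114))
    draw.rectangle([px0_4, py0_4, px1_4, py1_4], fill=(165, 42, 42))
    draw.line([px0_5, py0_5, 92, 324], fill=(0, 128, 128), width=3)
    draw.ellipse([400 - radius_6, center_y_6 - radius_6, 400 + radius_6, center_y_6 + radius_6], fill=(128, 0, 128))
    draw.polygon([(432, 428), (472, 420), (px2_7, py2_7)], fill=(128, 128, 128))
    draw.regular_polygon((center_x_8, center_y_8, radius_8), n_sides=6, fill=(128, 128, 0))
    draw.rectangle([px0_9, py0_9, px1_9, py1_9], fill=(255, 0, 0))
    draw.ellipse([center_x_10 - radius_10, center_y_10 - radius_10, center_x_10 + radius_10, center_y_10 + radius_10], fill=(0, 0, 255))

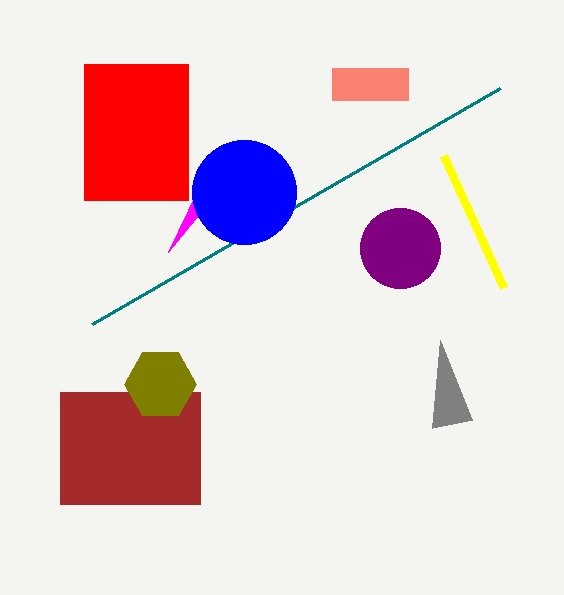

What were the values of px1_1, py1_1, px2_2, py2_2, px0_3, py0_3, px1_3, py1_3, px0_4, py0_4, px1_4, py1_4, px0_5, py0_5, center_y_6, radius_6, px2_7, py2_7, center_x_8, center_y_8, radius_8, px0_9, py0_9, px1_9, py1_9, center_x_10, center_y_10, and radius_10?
px1_1 = 444
py1_1 = 156
px2_2 = 168
py2_2 = 252
px0_3 = 332
py0_3 = 68
px1_3 = 408
py1_3 = 100
px0_4 = 60
py0_4 = 392
px1_4 = 200
py1_4 = 504
px0_5 = 500
py0_5 = 88
center_y_6 = 248
radius_6 = 40
px2_7 = 440
py2_7 = 340
center_x_8 = 160
center_y_8 = 384
radius_8 = 36
px0_9 = 84
py0_9 = 64
px1_9 = 188
py1_9 = 200
center_x_10 = 244
center_y_10 = 192
radius_10 = 52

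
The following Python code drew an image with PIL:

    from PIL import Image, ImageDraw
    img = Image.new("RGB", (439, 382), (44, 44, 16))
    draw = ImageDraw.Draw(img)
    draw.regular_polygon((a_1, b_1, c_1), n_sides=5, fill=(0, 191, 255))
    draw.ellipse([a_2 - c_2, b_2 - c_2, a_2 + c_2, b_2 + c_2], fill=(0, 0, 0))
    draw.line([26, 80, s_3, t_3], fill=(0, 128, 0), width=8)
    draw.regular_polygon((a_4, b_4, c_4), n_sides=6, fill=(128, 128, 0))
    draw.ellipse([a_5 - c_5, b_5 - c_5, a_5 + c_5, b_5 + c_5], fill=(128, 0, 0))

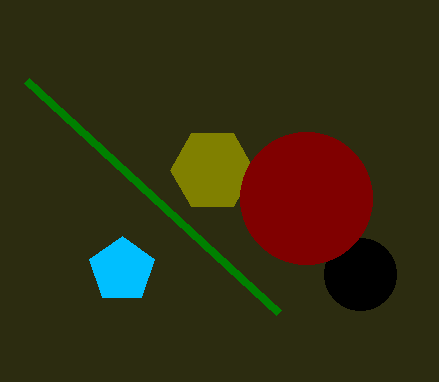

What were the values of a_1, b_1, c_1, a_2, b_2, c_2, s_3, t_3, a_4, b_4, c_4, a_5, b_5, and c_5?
a_1 = 122; b_1 = 270; c_1 = 34; a_2 = 360; b_2 = 274; c_2 = 36; s_3 = 278; t_3 = 312; a_4 = 212; b_4 = 170; c_4 = 42; a_5 = 306; b_5 = 198; c_5 = 66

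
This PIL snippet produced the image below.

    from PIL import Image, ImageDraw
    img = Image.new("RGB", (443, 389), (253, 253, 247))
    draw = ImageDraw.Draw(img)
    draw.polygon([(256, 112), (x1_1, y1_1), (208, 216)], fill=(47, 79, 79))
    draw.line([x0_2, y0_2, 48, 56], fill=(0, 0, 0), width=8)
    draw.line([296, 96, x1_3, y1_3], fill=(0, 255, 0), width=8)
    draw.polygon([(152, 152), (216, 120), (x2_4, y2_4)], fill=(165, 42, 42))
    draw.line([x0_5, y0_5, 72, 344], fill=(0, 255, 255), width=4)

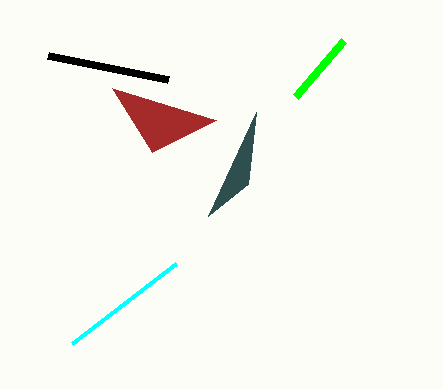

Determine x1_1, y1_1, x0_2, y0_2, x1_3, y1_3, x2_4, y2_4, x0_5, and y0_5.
x1_1 = 248
y1_1 = 184
x0_2 = 168
y0_2 = 80
x1_3 = 344
y1_3 = 40
x2_4 = 112
y2_4 = 88
x0_5 = 176
y0_5 = 264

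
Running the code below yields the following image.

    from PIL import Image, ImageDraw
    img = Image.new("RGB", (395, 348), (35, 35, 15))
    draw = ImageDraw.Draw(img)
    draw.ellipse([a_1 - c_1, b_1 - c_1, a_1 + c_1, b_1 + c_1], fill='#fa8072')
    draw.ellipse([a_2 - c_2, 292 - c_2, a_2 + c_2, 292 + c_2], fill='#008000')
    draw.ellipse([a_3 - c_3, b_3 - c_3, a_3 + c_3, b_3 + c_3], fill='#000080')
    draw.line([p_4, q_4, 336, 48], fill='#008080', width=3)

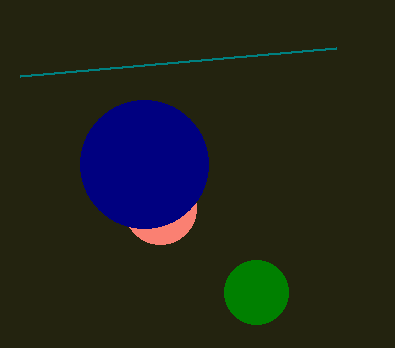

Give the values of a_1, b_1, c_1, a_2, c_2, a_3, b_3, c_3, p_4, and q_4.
a_1 = 160; b_1 = 208; c_1 = 36; a_2 = 256; c_2 = 32; a_3 = 144; b_3 = 164; c_3 = 64; p_4 = 20; q_4 = 76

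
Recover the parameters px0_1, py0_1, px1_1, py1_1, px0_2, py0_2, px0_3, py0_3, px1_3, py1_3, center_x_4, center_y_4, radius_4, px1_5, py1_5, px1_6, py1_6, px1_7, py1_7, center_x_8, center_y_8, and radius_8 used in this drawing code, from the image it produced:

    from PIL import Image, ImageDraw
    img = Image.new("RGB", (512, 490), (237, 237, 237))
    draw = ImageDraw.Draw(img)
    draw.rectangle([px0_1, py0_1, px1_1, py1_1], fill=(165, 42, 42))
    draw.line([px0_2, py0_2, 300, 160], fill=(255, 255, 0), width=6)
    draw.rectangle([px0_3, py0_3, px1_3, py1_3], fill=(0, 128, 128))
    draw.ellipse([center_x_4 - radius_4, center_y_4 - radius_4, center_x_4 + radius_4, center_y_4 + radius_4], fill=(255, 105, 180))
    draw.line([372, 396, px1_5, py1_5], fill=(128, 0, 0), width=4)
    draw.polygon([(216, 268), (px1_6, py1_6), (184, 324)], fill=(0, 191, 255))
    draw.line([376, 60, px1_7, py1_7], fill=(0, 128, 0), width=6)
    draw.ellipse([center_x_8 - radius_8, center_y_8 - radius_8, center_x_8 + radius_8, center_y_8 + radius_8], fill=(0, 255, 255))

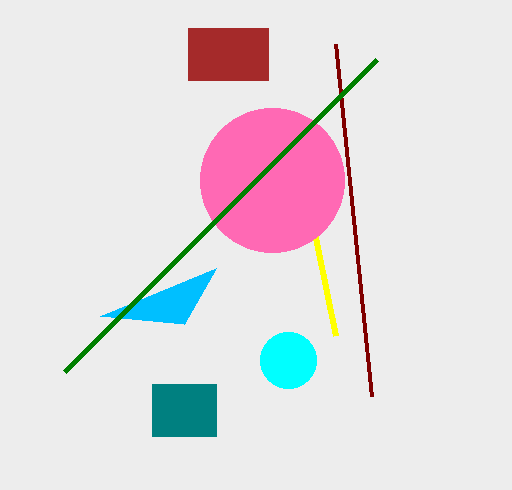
px0_1 = 188, py0_1 = 28, px1_1 = 268, py1_1 = 80, px0_2 = 336, py0_2 = 336, px0_3 = 152, py0_3 = 384, px1_3 = 216, py1_3 = 436, center_x_4 = 272, center_y_4 = 180, radius_4 = 72, px1_5 = 336, py1_5 = 44, px1_6 = 100, py1_6 = 316, px1_7 = 64, py1_7 = 372, center_x_8 = 288, center_y_8 = 360, radius_8 = 28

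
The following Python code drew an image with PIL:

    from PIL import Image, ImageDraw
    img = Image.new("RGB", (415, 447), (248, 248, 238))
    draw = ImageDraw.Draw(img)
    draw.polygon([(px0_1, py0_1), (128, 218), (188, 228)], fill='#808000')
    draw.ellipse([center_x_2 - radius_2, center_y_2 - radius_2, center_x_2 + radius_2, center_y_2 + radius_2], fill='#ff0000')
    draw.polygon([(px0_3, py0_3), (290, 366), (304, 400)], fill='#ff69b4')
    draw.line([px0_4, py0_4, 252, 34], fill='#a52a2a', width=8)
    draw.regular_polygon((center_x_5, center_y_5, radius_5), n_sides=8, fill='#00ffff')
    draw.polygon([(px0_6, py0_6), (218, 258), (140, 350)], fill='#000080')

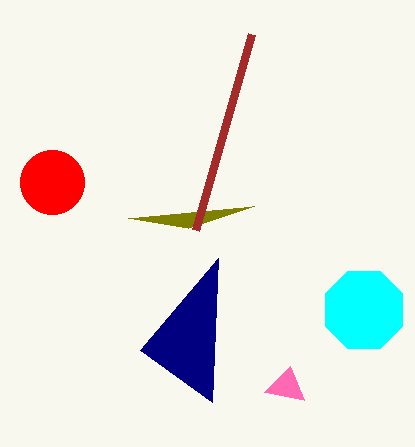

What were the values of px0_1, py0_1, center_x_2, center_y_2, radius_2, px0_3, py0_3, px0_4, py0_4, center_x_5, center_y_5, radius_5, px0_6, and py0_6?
px0_1 = 254; py0_1 = 206; center_x_2 = 52; center_y_2 = 182; radius_2 = 32; px0_3 = 264; py0_3 = 392; px0_4 = 196; py0_4 = 230; center_x_5 = 364; center_y_5 = 310; radius_5 = 42; px0_6 = 212; py0_6 = 402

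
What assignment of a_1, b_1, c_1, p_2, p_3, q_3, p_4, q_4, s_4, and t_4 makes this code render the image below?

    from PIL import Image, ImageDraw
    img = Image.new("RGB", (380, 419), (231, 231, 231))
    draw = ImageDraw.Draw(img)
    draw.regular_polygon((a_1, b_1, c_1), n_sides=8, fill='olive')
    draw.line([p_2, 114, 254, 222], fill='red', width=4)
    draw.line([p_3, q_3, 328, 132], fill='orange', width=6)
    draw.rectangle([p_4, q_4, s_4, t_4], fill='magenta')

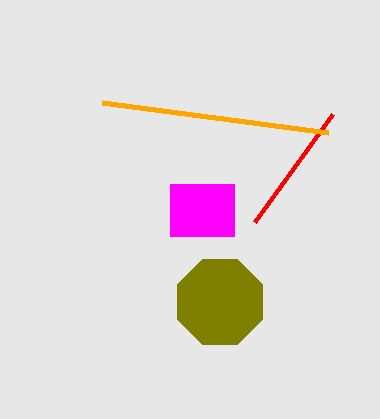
a_1 = 220, b_1 = 302, c_1 = 46, p_2 = 332, p_3 = 102, q_3 = 102, p_4 = 170, q_4 = 184, s_4 = 234, t_4 = 236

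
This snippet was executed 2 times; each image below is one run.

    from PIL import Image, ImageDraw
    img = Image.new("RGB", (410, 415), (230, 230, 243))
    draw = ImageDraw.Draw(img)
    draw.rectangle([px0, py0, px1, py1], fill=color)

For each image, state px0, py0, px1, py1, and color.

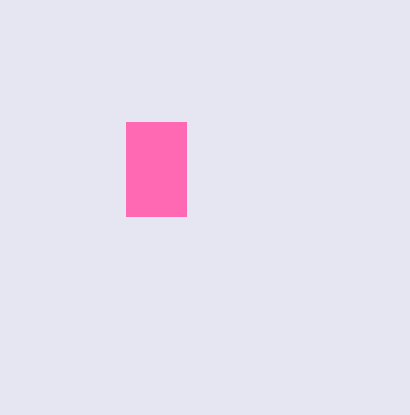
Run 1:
px0 = 126
py0 = 122
px1 = 186
py1 = 216
color = 'hotpink'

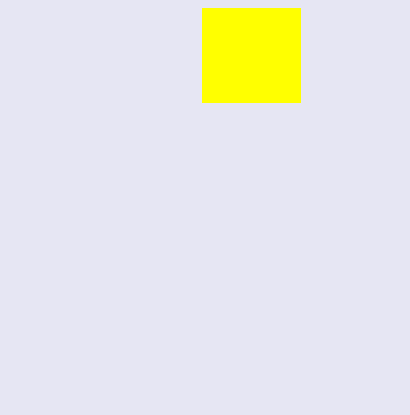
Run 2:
px0 = 202, py0 = 8, px1 = 300, py1 = 102, color = 'yellow'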